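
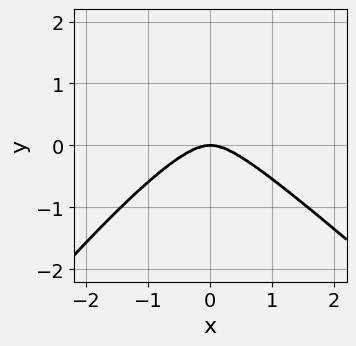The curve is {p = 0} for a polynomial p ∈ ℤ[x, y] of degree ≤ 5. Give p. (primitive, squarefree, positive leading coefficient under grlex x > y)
(a) The degree is 4 — a generic line meets the curve in up to 4 points.
(b) Observable constraints: one x-axis crossing is at x = 0; it meets the y-axis at y = 0 (among the integer gridlines).
(c) The integer polynomial consistent with all of this is the stated p.

3*x^4 - 3*x^2*y^2 + x*y^3 + 3*x^2*y + 2*y^3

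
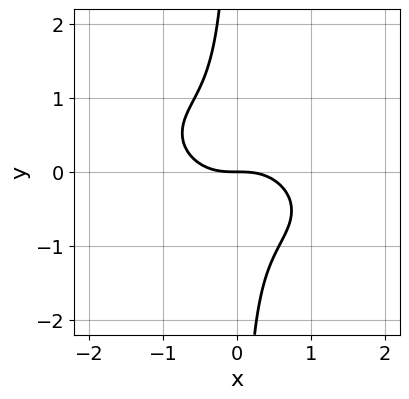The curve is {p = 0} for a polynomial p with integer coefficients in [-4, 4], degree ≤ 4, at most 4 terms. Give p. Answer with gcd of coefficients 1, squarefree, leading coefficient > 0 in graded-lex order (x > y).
The degree is 3 — the shape is more complex than any degree-2 curve.
Checking where it meets the axes: it meets the y-axis at y = 0 (among the integer gridlines); it crosses the x-axis at the gridline x = 0.
Matching integer coefficients to the picture gives p.

x^3 + x^2*y + 2*x*y^2 + y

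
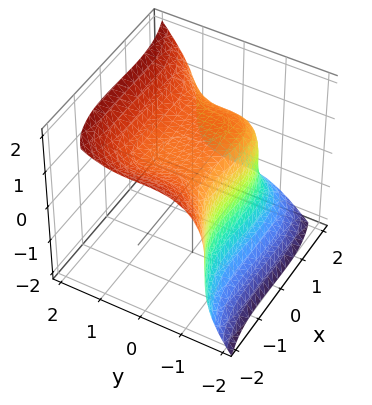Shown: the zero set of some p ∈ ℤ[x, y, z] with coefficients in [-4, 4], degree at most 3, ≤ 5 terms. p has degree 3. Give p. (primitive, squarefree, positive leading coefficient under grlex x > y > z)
x^3 - 3*y^3 + 2*z^3 - x - 3

1. deg p = 3.
2. Observable constraints: it crosses the y-axis at the gridline y = -1.
3. Fitting integer coefficients to these (and the overall shape) gives p.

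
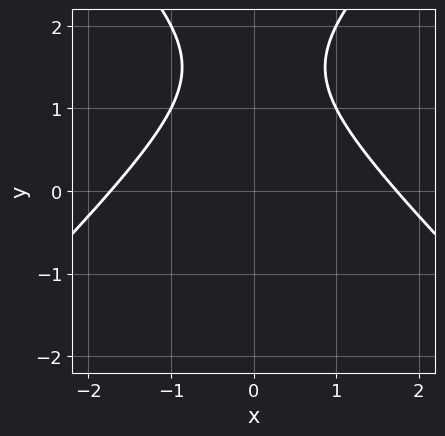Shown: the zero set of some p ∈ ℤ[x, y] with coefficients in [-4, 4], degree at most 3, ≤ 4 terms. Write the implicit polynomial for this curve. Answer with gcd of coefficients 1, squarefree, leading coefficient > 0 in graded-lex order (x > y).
x^2 - y^2 + 3*y - 3

First, deg p = 2. A generic line meets the curve in up to 2 points.
Then, symmetries: the x ↦ −x reflection is a symmetry, so x appears only in even powers.
Then, from the visible intercepts: it misses every integer gridline on the y-axis.
Finally, fitting integer coefficients to these (and the overall shape) gives p.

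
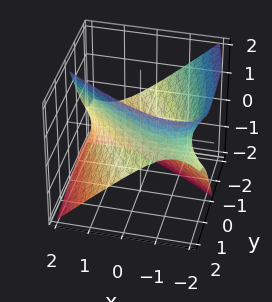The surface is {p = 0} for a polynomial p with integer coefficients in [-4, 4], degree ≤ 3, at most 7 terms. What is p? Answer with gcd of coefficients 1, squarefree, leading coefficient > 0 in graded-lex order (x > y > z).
Degree: no degree-1 surface has this shape, so deg p = 2.
Against the integer gridlines: no z-intercept at any integer in the box.
These observations pin down the coefficients.

2*x^2 + 3*x*y + y^2 + 3*y*z - 2*z^2 - 3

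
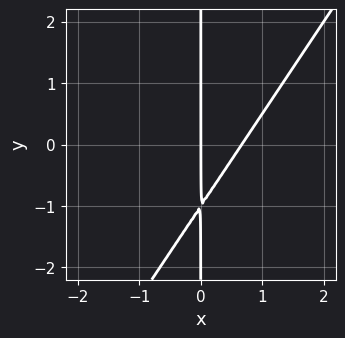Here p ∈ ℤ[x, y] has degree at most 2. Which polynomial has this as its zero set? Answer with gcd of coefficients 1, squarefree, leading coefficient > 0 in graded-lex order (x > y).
First, the degree is 2 — a generic line meets the curve in up to 2 points.
Then, from the visible intercepts: it meets the x-axis at x = 0 (among the integer gridlines); every point of the y-axis in the box is on the curve.
Finally, putting this together gives p.

3*x^2 - 2*x*y - 2*x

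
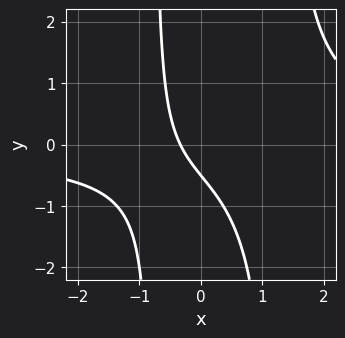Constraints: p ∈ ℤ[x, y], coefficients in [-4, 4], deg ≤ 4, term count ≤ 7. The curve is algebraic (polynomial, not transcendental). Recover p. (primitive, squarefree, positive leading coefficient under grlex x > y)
2*x^2*y - x*y - 3*x - 2*y - 1

Degree: a generic line meets the curve in up to 3 points, so deg p = 3.
The integer polynomial consistent with all of this is the stated p.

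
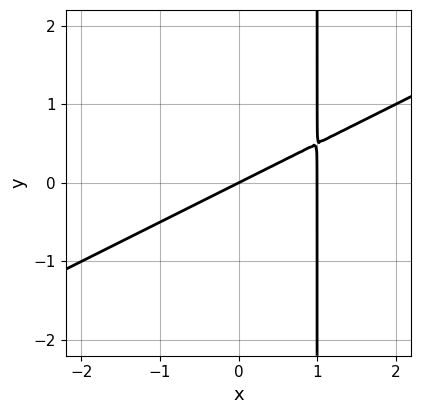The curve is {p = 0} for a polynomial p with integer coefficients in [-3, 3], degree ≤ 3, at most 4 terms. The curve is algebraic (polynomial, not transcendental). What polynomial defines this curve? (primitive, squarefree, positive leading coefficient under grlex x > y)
x^2 - 2*x*y - x + 2*y

deg p = 2. No degree-1 curve has this shape.
Checking where it meets the axes: it crosses the y-axis at the gridline y = 0; among the integer gridlines, it crosses the x-axis at x ∈ {0, 1}.
These observations pin down the coefficients.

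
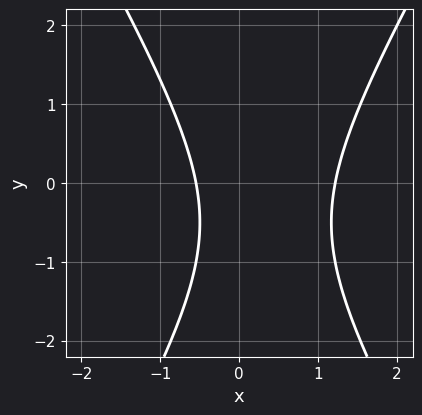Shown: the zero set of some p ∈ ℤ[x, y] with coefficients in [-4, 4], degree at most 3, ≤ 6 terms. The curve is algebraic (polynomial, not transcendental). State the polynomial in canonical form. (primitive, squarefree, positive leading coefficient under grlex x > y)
3*x^2 - y^2 - 2*x - y - 2

Degree: a generic line meets the curve in up to 2 points, so deg p = 2.
Checking where it meets the axes: it misses every integer gridline on the y-axis.
Putting this together gives p.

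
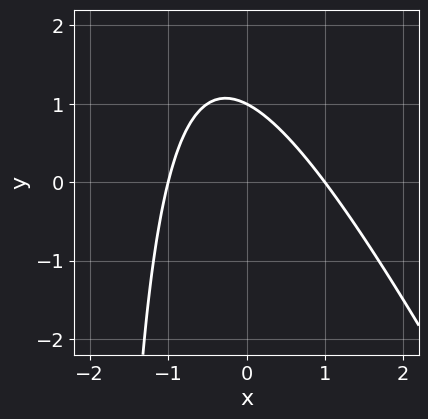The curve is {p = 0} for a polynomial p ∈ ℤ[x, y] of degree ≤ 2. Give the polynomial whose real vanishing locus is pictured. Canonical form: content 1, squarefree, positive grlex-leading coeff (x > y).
First, the degree is 2 — no degree-1 curve has this shape.
Next, from the axis intercepts and sections: it meets the y-axis at y = 1 (among the integer gridlines); among the integer gridlines, it crosses the x-axis at x ∈ {-1, 1}.
Finally, assembling these constraints gives the stated polynomial.

2*x^2 + x*y + 2*y - 2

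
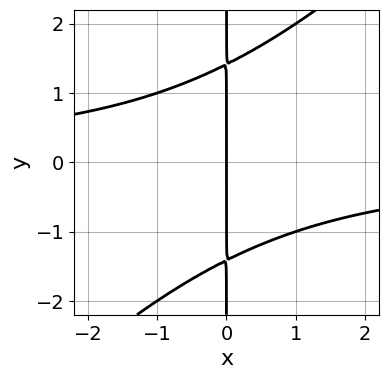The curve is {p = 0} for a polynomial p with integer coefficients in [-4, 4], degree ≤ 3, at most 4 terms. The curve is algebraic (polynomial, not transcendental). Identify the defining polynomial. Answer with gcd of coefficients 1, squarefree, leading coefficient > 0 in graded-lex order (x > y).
1. deg p = 3. The shape is more complex than any degree-2 curve.
2. From the visible intercepts: one x-axis crossing is at x = 0; the visible y-axis segment lies entirely on the curve.
3. Assembling these constraints gives the stated polynomial.

x^2*y - x*y^2 + 2*x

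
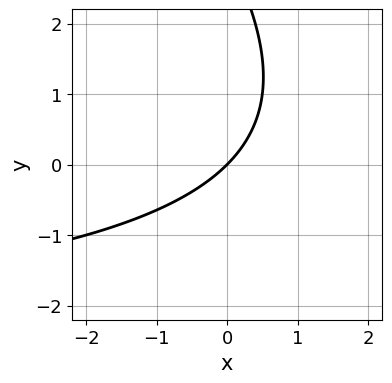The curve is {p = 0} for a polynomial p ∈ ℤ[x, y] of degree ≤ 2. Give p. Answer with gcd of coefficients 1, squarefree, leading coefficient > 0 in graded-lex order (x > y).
The degree is 2 — no degree-1 curve has this shape.
From the axis intercepts and sections: it meets the y-axis at y = 0 (among the integer gridlines); it meets the x-axis at x = 0 (among the integer gridlines).
The integer polynomial consistent with all of this is the stated p.

x*y + y^2 + 3*x - 3*y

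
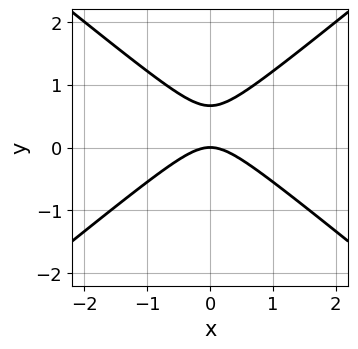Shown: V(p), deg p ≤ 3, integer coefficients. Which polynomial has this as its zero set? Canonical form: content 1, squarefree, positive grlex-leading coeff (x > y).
(a) deg p = 2.
(b) Symmetries: the x ↦ −x reflection is a symmetry, so x appears only in even powers.
(c) Checking where it meets the axes: it meets the y-axis at y = 0 (among the integer gridlines); one x-axis crossing is at x = 0.
(d) Matching integer coefficients to the picture gives p.

2*x^2 - 3*y^2 + 2*y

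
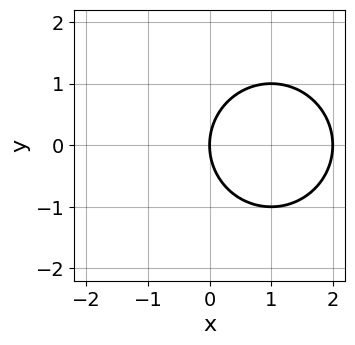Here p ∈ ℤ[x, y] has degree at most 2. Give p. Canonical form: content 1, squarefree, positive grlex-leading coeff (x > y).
x^2 + y^2 - 2*x

(a) Degree: a generic line meets the curve in up to 2 points, so deg p = 2.
(b) Symmetries: it's symmetric under y → −y, forcing even powers of y.
(c) Checking where it meets the axes: among the integer gridlines, it crosses the x-axis at x ∈ {0, 2}; one y-axis crossing is at y = 0.
(d) Solving for integer coefficients yields p as stated.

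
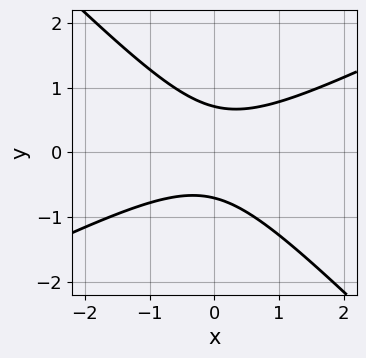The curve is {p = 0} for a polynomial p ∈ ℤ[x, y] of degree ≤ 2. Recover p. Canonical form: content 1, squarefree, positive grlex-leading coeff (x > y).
x^2 - x*y - 2*y^2 + 1

First, degree: the shape is more complex than any degree-1 curve, so deg p = 2.
Next, from the visible intercepts: the curve avoids every integer x-axis point in the box.
Finally, solving for integer coefficients yields p as stated.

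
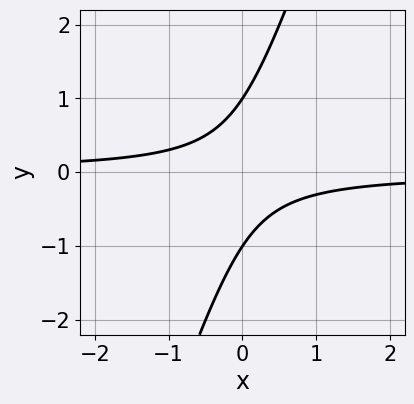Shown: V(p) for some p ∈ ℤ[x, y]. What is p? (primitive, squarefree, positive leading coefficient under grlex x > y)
First, the degree is 2 — no degree-1 curve has this shape.
Then, from the visible intercepts: among the integer gridlines, it crosses the y-axis at y ∈ {-1, 1}; no x-intercept at any integer in the box.
Finally, assembling these constraints gives the stated polynomial.

3*x*y - y^2 + 1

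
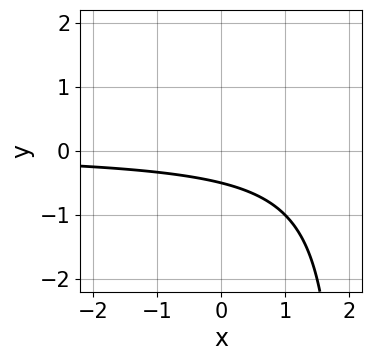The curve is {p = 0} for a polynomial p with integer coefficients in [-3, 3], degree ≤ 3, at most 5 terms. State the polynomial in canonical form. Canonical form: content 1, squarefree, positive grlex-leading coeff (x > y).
(a) The degree is 2 — no degree-1 curve has this shape.
(b) From the axis intercepts and sections: the curve avoids every integer x-axis point in the box.
(c) Solving for integer coefficients yields p as stated.

x*y - 2*y - 1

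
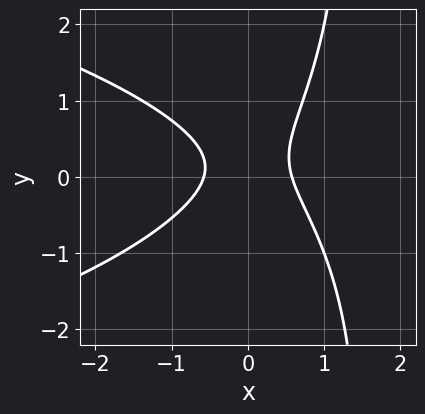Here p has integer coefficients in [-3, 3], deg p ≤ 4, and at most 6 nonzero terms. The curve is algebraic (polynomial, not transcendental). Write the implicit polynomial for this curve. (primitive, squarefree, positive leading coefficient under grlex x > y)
1. The degree is 3 — the shape is more complex than any degree-2 curve.
2. From the visible intercepts: it misses every integer gridline on the y-axis.
3. Fitting integer coefficients to these (and the overall shape) gives p.

2*x*y^2 + 3*x^2 - 3*y^2 + y - 1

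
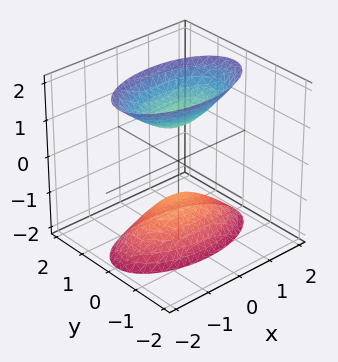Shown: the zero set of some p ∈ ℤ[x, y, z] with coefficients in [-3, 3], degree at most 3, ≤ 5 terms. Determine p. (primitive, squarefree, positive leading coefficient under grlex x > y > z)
x^2 + 3*y^2 - z^2 + 1

I count 2 distinct pieces. They look like related sheets of one shape, so recover p as a whole.
deg p = 2. Two separate bowl-shaped sheets opening away from each other; a quadric.
Symmetries: mirror symmetry y ↦ −y ⇒ only even powers of y; mirror symmetry z ↦ −z ⇒ only even powers of z; it's symmetric under x → −x, forcing even powers of x.
Checking where it meets the axes: the surface avoids every integer y-axis point in the box; among the integer gridlines, it crosses the z-axis at z ∈ {-1, 1}; it misses every integer gridline on the x-axis.
Matching integer coefficients to the picture gives p.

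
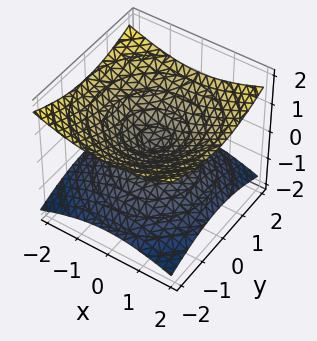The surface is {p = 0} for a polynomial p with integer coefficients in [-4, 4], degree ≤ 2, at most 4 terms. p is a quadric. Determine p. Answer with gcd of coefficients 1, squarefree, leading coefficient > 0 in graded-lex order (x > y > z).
x^2 + y^2 - 3*z^2

The degree is 2 — two nappes meeting at a single point; a quadric.
Symmetries: mirror symmetry z ↦ −z ⇒ only even powers of z; every cross-section ⟂ z is a circle, so x, y appear only via x² + y².
Checking where it meets the axes: it crosses the y-axis at the gridline y = 0; it crosses the z-axis at the gridline z = 0; a circular section at z = 1 has radius between 1 and 2.
Matching integer coefficients to the picture gives p.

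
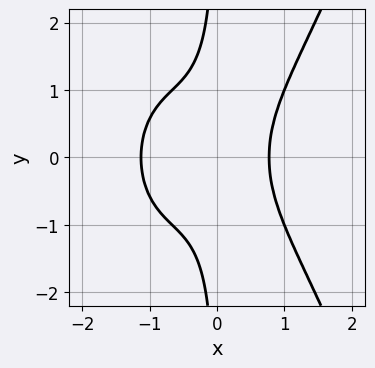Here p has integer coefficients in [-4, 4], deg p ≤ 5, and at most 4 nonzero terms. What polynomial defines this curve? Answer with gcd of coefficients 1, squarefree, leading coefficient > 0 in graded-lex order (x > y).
3*x^4 + 2*x^3 - 3*x*y^2 - 2

Degree: a generic line meets the curve in up to 4 points, so deg p = 4.
Symmetries: it's symmetric under y → −y, forcing even powers of y.
Against the integer gridlines: no y-intercept at any integer in the box.
Fitting integer coefficients to these (and the overall shape) gives p.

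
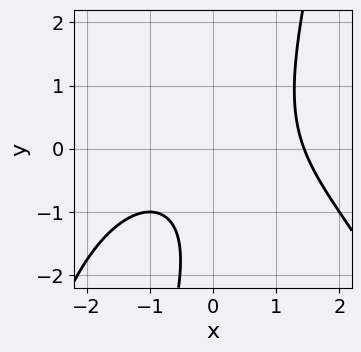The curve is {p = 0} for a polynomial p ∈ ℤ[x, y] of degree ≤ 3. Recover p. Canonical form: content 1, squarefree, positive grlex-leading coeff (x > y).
x^3 + 3*x*y - y^2 - 2*y - 3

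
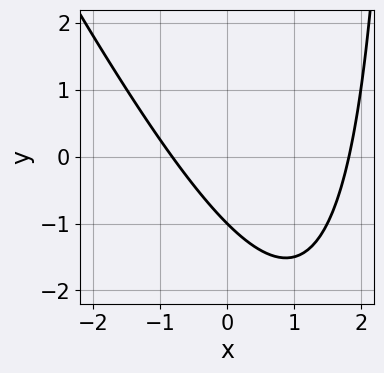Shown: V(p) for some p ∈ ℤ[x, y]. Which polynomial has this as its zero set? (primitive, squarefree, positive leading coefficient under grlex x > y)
1. The degree is 2 — a generic line meets the curve in up to 2 points.
2. Reading off the gridlines: one y-axis crossing is at y = -1.
3. These observations pin down the coefficients.

2*x^2 + x*y - 2*x - 3*y - 3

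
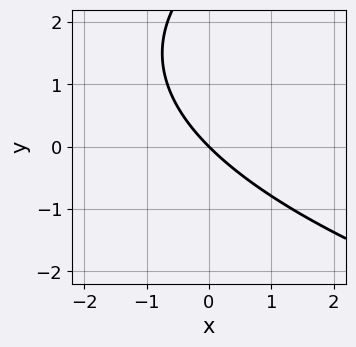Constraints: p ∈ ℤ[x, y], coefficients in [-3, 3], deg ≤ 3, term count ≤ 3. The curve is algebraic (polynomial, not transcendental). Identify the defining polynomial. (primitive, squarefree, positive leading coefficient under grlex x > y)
y^2 - 3*x - 3*y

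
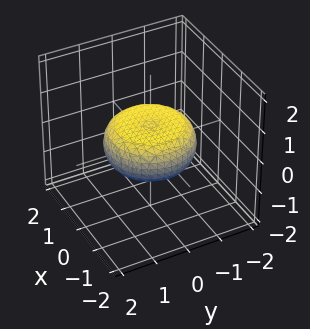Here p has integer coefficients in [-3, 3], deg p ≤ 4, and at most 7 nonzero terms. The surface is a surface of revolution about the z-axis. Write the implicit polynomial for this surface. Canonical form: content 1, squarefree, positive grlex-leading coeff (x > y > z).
x^4 + 2*x^2*y^2 + y^4 - x^2 - y^2 + 3*z^2 - 1

(a) deg p = 4.
(b) Symmetries: rotational symmetry about the z-axis ⇒ p depends on x, y only through x² + y².
(c) Reading off the gridlines: a circular section at z = 0 has radius between 1 and 2.
(d) Solving for integer coefficients yields p as stated.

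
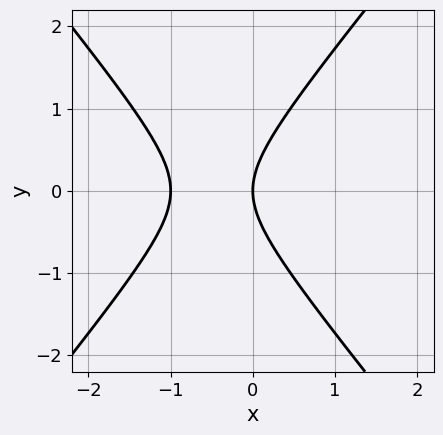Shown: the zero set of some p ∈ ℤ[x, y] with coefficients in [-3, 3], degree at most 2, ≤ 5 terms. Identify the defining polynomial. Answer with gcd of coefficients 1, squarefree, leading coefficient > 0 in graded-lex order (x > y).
3*x^2 - 2*y^2 + 3*x

Degree: no degree-1 curve has this shape, so deg p = 2.
Symmetries: it's symmetric under y → −y, forcing even powers of y.
From the axis intercepts and sections: among the integer gridlines, it crosses the x-axis at x ∈ {-1, 0}; it crosses the y-axis at the gridline y = 0.
The integer polynomial consistent with all of this is the stated p.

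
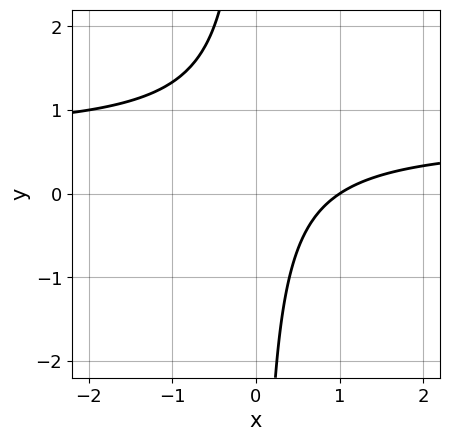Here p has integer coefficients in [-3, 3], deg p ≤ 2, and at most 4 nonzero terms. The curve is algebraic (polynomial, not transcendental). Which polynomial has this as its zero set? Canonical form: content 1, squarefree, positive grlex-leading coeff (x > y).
3*x*y - 2*x + 2

First, degree: a generic line meets the curve in up to 2 points, so deg p = 2.
Next, observable constraints: no y-intercept at any integer in the box; it meets the x-axis at x = 1 (among the integer gridlines).
Finally, matching integer coefficients to the picture gives p.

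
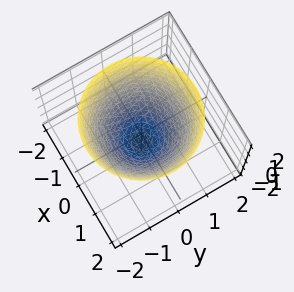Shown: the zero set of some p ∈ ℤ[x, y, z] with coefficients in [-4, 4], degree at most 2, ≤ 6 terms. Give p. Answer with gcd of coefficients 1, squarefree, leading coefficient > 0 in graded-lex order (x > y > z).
x^2 + y^2 - z - 1

(a) The degree is 2 — no degree-1 surface has this shape.
(b) Symmetries: the surface is invariant under rotation about z: p = q(x² + y², z).
(c) Against the integer gridlines: the x-axis gridline crossings are at x ∈ {-1, 1}; a circular section at z = 1 has radius between 1 and 2; it meets the z-axis at z = -1 (among the integer gridlines).
(d) The integer polynomial consistent with all of this is the stated p.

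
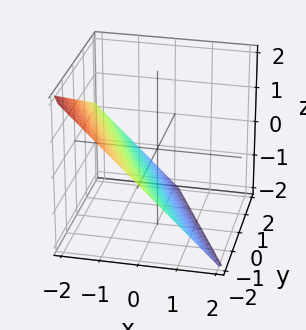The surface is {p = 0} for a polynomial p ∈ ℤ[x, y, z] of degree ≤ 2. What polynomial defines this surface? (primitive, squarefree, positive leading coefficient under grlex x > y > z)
1. The degree is 1 — the surface is flat (a plane).
2. Observable constraints: it meets the z-axis at z = -1 (among the integer gridlines); it crosses the x-axis at the gridline x = -1; one y-axis crossing is at y = -2.
3. Assembling these constraints gives the stated polynomial.

2*x + y + 2*z + 2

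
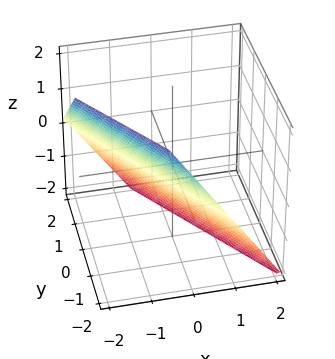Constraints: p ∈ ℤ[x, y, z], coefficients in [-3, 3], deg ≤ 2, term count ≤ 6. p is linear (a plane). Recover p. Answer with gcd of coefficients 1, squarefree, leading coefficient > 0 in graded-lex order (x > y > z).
3*x + 2*y + 2*z + 2

First, degree: the surface is flat (a plane), so deg p = 1.
Next, against the integer gridlines: it crosses the y-axis at the gridline y = -1; one z-axis crossing is at z = -1.
Finally, fitting integer coefficients to these (and the overall shape) gives p.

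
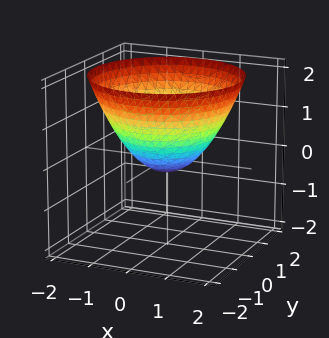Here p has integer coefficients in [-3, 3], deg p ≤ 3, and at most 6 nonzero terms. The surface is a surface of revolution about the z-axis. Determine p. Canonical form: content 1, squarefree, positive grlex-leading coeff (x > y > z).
First, degree: a generic line meets the surface in up to 2 points, so deg p = 2.
Next, by symmetry, every cross-section ⟂ z is a circle, so x, y appear only via x² + y².
Next, from the visible intercepts: a circular section at z = 1 has radius between 1 and 2.
Finally, together with the visible shape, these determine p as stated.

2*x^2 + 2*y^2 - 3*z - 1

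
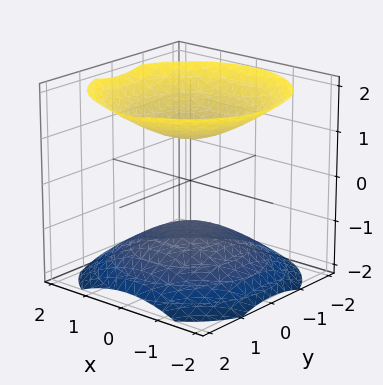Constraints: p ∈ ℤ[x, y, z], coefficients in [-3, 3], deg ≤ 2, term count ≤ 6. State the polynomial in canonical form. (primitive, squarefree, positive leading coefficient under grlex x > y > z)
2*x^2 + 2*y^2 - 3*z^2 + 3

The picture has 2 separate pieces. Treating them together as one polynomial.
deg p = 2. Two sheets facing apart; a quadric.
Symmetries: the z-axis is an axis of rotation, so x and y enter only as x² + y²; mirror symmetry z ↦ −z ⇒ only even powers of z.
From the visible intercepts: the z-axis gridline crossings are at z ∈ {-1, 1}; it misses every integer gridline on the x-axis.
Assembling these constraints gives the stated polynomial.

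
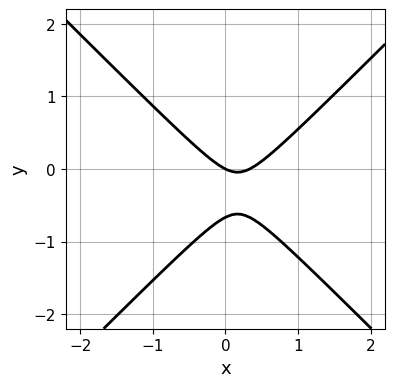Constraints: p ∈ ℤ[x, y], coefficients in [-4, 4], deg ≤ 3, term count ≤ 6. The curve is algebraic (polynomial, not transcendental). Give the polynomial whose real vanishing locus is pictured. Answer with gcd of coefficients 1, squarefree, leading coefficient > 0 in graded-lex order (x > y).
3*x^2 - 3*y^2 - x - 2*y

1. The degree is 2 — a generic line meets the curve in up to 2 points.
2. Reading off the gridlines: it crosses the x-axis at the gridline x = 0; one y-axis crossing is at y = 0.
3. Solving for integer coefficients yields p as stated.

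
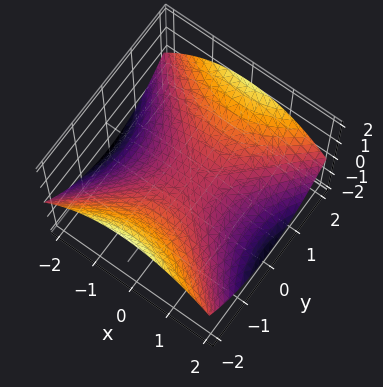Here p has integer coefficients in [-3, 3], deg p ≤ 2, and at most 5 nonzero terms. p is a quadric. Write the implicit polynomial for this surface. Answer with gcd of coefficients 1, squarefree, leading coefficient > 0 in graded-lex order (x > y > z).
x^2 - y^2 + 3*z

(a) deg p = 2. A saddle surface; a quadric.
(b) Symmetries: the x ↦ −x reflection is a symmetry, so x appears only in even powers; it's symmetric under y → −y, forcing even powers of y.
(c) From the axis intercepts and sections: it crosses the z-axis at the gridline z = 0; it crosses the y-axis at the gridline y = 0; it meets the x-axis at x = 0 (among the integer gridlines).
(d) These observations pin down the coefficients.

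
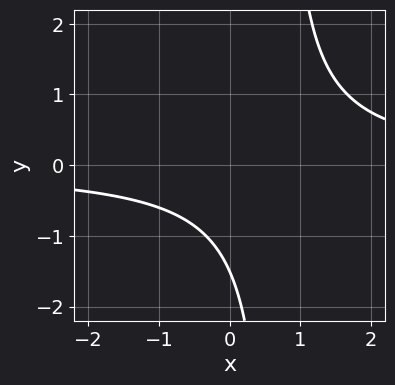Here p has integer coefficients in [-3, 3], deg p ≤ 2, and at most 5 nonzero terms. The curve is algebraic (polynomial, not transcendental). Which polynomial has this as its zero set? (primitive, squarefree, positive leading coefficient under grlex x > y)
1. deg p = 2. A generic line meets the curve in up to 2 points.
2. Reading off the gridlines: the curve avoids every integer x-axis point in the box.
3. Fitting integer coefficients to these (and the overall shape) gives p.

3*x*y - 2*y - 3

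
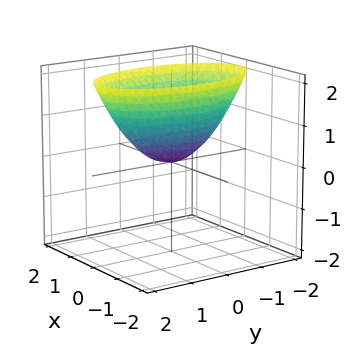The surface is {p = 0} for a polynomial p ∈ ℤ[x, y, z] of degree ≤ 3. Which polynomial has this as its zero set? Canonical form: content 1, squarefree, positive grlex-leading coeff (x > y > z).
3*x^2 + y^2 - 2*z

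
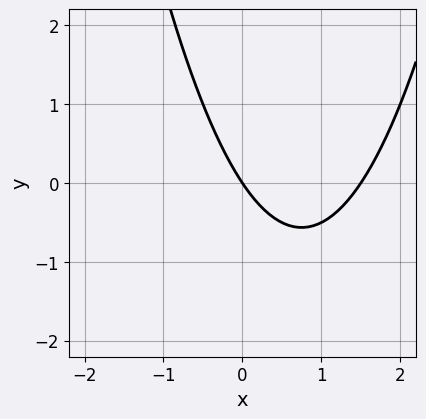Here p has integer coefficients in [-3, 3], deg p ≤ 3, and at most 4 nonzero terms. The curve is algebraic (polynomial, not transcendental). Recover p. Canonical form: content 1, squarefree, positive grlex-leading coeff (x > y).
2*x^2 - 3*x - 2*y

First, the degree is 2 — no degree-1 curve has this shape.
Then, checking where it meets the axes: one x-axis crossing is at x = 0; it meets the y-axis at y = 0 (among the integer gridlines).
Finally, the integer polynomial consistent with all of this is the stated p.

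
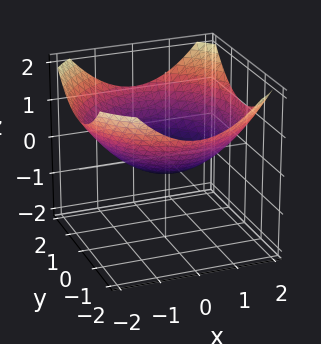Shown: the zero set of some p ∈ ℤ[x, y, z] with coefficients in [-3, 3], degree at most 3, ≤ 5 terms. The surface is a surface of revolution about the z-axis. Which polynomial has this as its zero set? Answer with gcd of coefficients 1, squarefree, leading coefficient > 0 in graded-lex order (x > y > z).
x^2 + y^2 - 3*z - 1

First, deg p = 2. No degree-1 surface has this shape.
Then, symmetry: the surface is invariant under rotation about z: p = q(x² + y², z).
Then, reading off the gridlines: a circular section at z = 0 has radius exactly 1; the y-axis gridline crossings are at y ∈ {-1, 1}; the x-axis gridline crossings are at x ∈ {-1, 1}.
Finally, together with the visible shape, these determine p as stated.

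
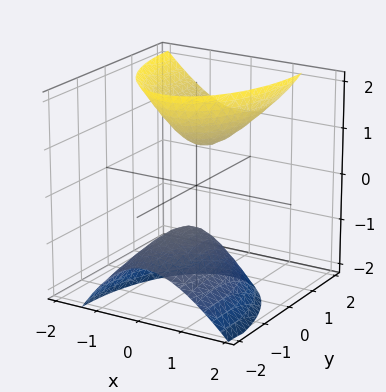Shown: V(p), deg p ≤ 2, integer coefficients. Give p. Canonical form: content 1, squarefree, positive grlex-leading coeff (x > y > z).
(a) I count 2 distinct pieces. Treating them together as one polynomial.
(b) The degree is 2 — no degree-1 surface has this shape.
(c) From the axis intercepts and sections: no x-intercept at any integer in the box; no y-intercept at any integer in the box.
(d) Fitting integer coefficients to these (and the overall shape) gives p. Check: (0, 0, 1) on the z-axis lies on the surface, and p(0, 0, 1) = 0. ✓

3*x^2 + x*z + y^2 - 2*y*z - z^2 + 1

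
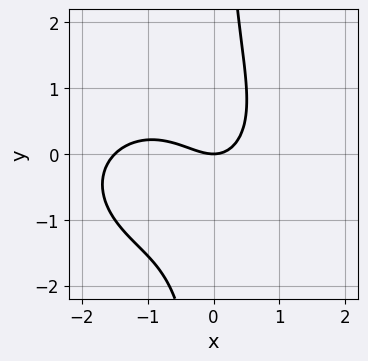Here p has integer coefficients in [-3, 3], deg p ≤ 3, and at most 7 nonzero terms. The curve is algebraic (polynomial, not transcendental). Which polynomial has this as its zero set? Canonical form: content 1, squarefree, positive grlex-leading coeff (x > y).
2*x^3 + 3*x*y^2 + 3*x^2 + x*y - 3*y

(a) Degree: the shape is more complex than any degree-2 curve, so deg p = 3.
(b) Checking where it meets the axes: it crosses the x-axis at the gridline x = 0; one y-axis crossing is at y = 0.
(c) Assembling these constraints gives the stated polynomial.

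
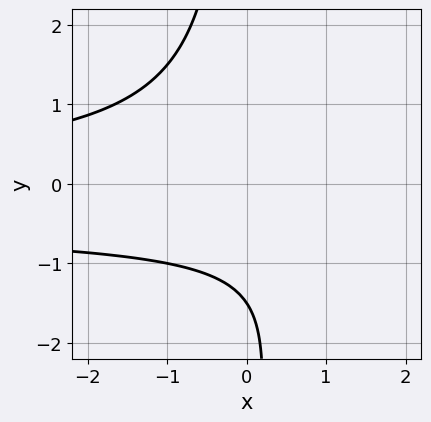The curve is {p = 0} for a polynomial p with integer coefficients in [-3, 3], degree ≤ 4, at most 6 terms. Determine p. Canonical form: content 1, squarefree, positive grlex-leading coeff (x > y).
deg p = 3. The shape is more complex than any degree-2 curve.
From the axis intercepts and sections: the curve avoids every integer x-axis point in the box.
Together with the visible shape, these determine p as stated.

2*x*y^2 + x*y + 2*y + 3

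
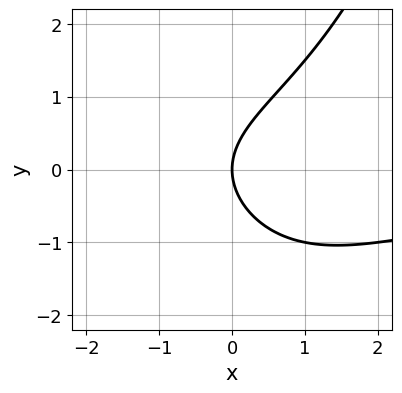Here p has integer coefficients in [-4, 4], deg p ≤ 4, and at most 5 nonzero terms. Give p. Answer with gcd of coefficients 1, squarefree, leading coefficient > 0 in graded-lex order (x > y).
x^2*y - 2*y^2 + 3*x

1. deg p = 3.
2. Reading off the gridlines: it crosses the x-axis at the gridline x = 0; it meets the y-axis at y = 0 (among the integer gridlines).
3. Putting this together gives p.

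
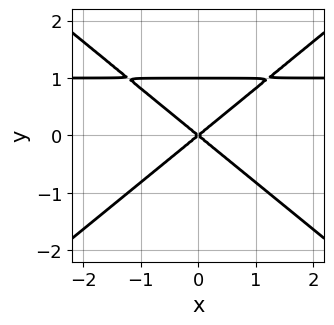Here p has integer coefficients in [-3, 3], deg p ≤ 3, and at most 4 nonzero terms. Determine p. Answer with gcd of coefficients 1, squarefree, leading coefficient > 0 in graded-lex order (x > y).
2*x^2*y - 3*y^3 - 2*x^2 + 3*y^2

deg p = 3. No degree-2 curve has this shape.
Symmetries: it's symmetric under x → −x, forcing even powers of x.
Against the integer gridlines: among the integer gridlines, it crosses the y-axis at y ∈ {0, 1}; it meets the x-axis at x = 0 (among the integer gridlines).
Fitting integer coefficients to these (and the overall shape) gives p.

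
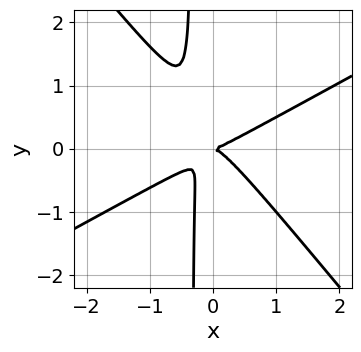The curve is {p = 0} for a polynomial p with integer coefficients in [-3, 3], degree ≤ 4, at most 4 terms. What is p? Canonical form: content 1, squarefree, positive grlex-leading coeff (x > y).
1. deg p = 3. A generic line meets the curve in up to 3 points.
2. From the visible intercepts: one x-axis crossing is at x = 0; it crosses the y-axis at the gridline y = 0.
3. The integer polynomial consistent with all of this is the stated p.

2*x^3 - 2*x^2*y - 3*x*y^2 - y^2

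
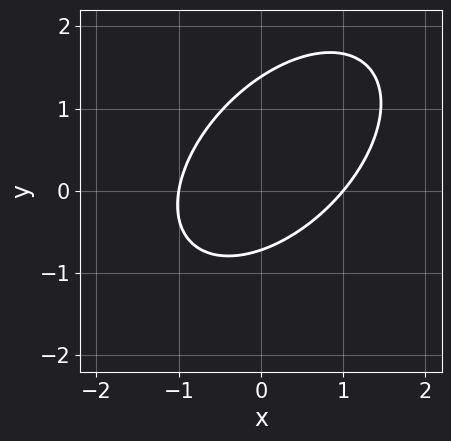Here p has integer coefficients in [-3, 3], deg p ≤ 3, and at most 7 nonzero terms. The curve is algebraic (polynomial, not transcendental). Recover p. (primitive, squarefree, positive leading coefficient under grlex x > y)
3*x^2 - 3*x*y + 3*y^2 - 2*y - 3

First, deg p = 2. A generic line meets the curve in up to 2 points.
Then, against the integer gridlines: among the integer gridlines, it crosses the x-axis at x ∈ {-1, 1}.
Finally, assembling these constraints gives the stated polynomial.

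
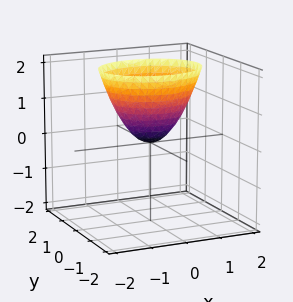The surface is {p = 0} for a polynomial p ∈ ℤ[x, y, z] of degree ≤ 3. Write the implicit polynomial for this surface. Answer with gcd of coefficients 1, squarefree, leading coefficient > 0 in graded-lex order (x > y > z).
2*x^2 + 3*y^2 - 2*z

First, degree: a paraboloid; a quadric, so deg p = 2.
Next, symmetries: the y ↦ −y reflection is a symmetry, so y appears only in even powers; the x ↦ −x reflection is a symmetry, so x appears only in even powers.
Next, checking where it meets the axes: it meets the y-axis at y = 0 (among the integer gridlines); it meets the z-axis at z = 0 (among the integer gridlines); it crosses the x-axis at the gridline x = 0.
Finally, fitting integer coefficients to these (and the overall shape) gives p.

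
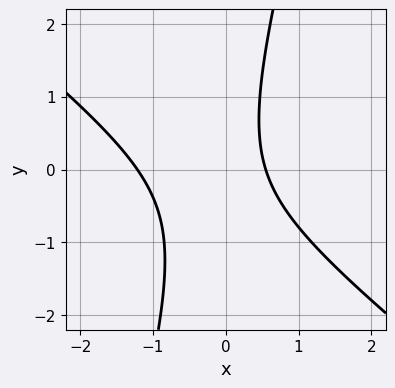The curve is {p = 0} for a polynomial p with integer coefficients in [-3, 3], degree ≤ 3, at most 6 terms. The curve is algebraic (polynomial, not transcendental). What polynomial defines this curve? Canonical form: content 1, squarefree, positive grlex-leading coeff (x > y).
3*x^2 + 3*x*y - y^2 + 2*x - 2

The degree is 2 — no degree-1 curve has this shape.
From the axis intercepts and sections: no y-intercept at any integer in the box.
The integer polynomial consistent with all of this is the stated p.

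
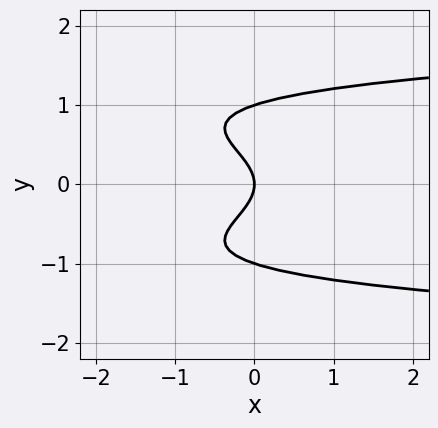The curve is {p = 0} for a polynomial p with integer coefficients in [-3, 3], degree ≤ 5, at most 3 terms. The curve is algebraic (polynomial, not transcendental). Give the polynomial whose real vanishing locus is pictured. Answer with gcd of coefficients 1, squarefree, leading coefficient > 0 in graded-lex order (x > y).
1. Degree: the shape is more complex than any degree-3 curve, so deg p = 4.
2. Symmetries: the y ↦ −y reflection is a symmetry, so y appears only in even powers.
3. Against the integer gridlines: among the integer gridlines, it crosses the y-axis at y ∈ {-1, 0, 1}; it crosses the x-axis at the gridline x = 0.
4. Together with the visible shape, these determine p as stated.

3*y^4 - 3*y^2 - 2*x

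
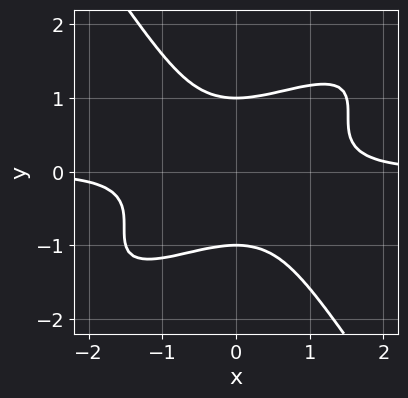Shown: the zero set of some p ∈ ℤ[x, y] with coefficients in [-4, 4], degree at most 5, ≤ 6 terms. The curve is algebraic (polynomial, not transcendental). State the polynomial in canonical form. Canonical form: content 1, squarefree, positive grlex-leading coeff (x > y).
2*x^3*y - 3*x^2*y^2 + 2*y^4 - 2

(a) The degree is 4 — a generic line meets the curve in up to 4 points.
(b) Reading off the gridlines: the curve avoids every integer x-axis point in the box; among the integer gridlines, it crosses the y-axis at y ∈ {-1, 1}.
(c) Matching integer coefficients to the picture gives p.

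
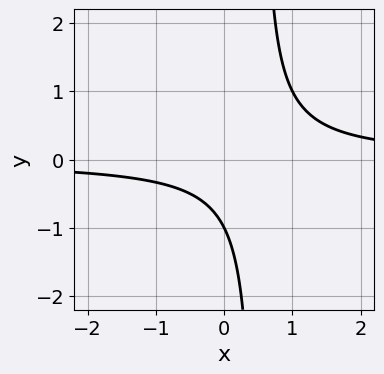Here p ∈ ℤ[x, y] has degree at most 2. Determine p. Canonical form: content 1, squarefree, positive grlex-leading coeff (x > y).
2*x*y - y - 1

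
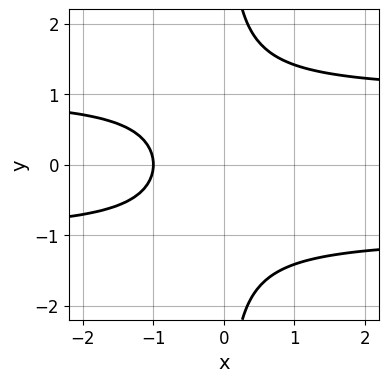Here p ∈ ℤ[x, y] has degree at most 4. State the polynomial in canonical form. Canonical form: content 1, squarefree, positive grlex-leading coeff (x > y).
deg p = 3. No degree-2 curve has this shape.
Symmetries: it's symmetric under y → −y, forcing even powers of y.
From the axis intercepts and sections: it misses every integer gridline on the y-axis; it crosses the x-axis at the gridline x = -1.
Together with the visible shape, these determine p as stated.

x*y^2 - x - 1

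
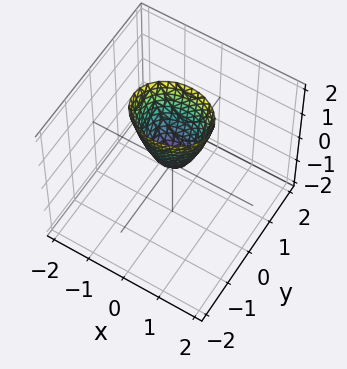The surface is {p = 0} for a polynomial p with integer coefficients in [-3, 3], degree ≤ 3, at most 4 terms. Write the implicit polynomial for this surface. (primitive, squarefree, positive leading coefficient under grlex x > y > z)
(a) The degree is 2 — a paraboloid; a quadric.
(b) Symmetries: it's symmetric under y → −y, forcing even powers of y; the x ↦ −x reflection is a symmetry, so x appears only in even powers.
(c) Observable constraints: it crosses the z-axis at the gridline z = 0; it crosses the y-axis at the gridline y = 0; it meets the x-axis at x = 0 (among the integer gridlines).
(d) These observations pin down the coefficients.

2*x^2 + 3*y^2 - z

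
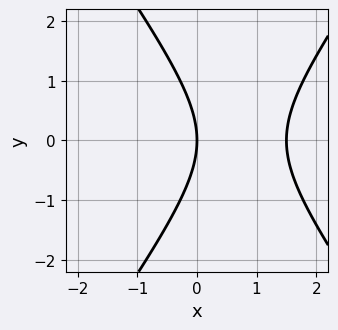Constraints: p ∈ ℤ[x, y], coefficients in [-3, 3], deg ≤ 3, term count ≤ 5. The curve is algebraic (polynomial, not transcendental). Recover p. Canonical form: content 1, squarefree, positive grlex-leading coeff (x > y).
2*x^2 - y^2 - 3*x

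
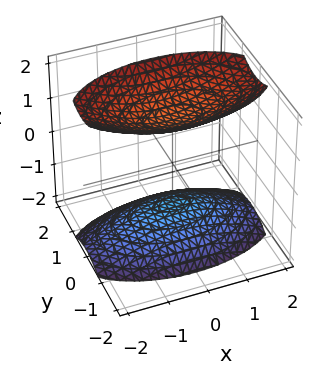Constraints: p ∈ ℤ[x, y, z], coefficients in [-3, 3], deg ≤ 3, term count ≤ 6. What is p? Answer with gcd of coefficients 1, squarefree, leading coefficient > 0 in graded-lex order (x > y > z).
x^2 + 3*y^2 - 2*z^2 + 3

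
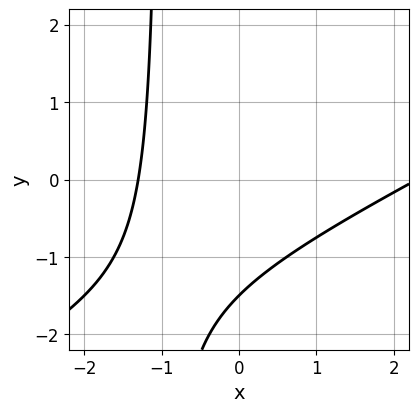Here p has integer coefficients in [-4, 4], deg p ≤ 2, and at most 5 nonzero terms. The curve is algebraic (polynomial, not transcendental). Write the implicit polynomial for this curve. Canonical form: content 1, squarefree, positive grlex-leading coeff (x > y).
deg p = 2. No degree-1 curve has this shape.
Solving for integer coefficients yields p as stated.

x^2 - 2*x*y - x - 2*y - 3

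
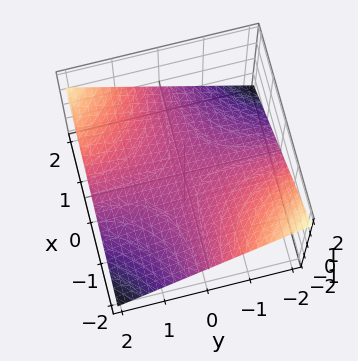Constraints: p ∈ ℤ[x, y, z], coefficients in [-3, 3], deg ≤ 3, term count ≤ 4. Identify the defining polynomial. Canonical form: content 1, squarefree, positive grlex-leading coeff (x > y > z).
Degree: a hyperbolic paraboloid; a quadric, so deg p = 2.
Checking where it meets the axes: the visible x-axis segment lies entirely on the surface; it meets the z-axis at z = 0 (among the integer gridlines); the visible y-axis segment lies entirely on the surface.
Together with the visible shape, these determine p as stated.

x*y - 3*z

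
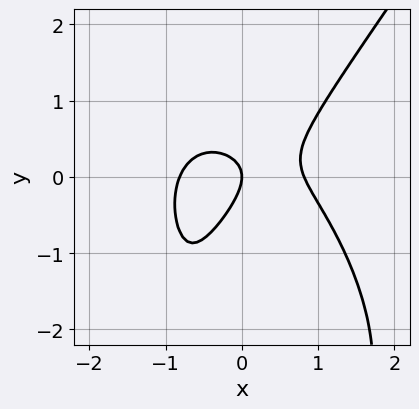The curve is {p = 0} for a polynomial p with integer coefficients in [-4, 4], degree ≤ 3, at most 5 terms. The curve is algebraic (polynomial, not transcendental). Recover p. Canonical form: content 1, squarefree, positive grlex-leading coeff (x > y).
First, degree: no degree-2 curve has this shape, so deg p = 3.
Next, checking where it meets the axes: it meets the x-axis at x = 0 (among the integer gridlines); it meets the y-axis at y = 0 (among the integer gridlines).
Finally, these observations pin down the coefficients.

3*x^3 - y^3 + 2*x*y - 3*y^2 - 2*x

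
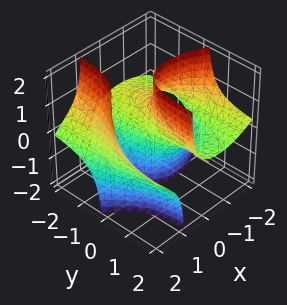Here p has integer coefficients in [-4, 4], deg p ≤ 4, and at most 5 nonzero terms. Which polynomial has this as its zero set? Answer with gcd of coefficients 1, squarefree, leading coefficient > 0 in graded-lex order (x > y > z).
I count 2 distinct pieces.
deg p = 3.
From the axis intercepts and sections: the visible y-axis segment lies entirely on the surface; it meets the x-axis at x = 0 (among the integer gridlines); every point of the z-axis in the box is on the surface.
The integer polynomial consistent with all of this is the stated p.

x^3 - 3*x*y*z + 2*y*z - 3*x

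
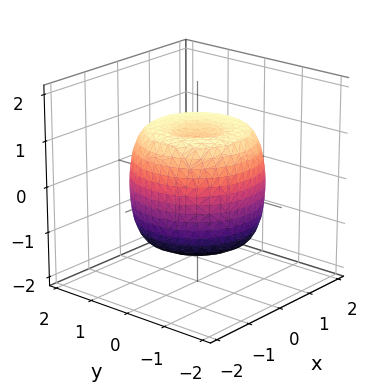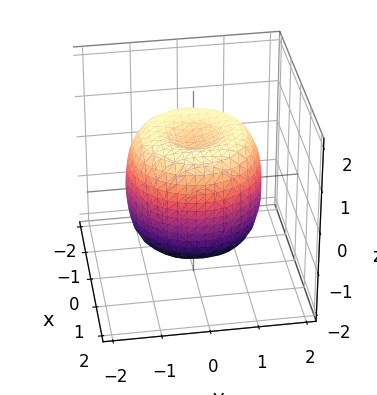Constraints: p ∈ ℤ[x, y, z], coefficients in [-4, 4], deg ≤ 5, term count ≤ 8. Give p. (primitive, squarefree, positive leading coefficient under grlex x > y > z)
2*x^4 + 4*x^2*y^2 + 2*y^4 - 3*x^2 - 3*y^2 + 2*z^2 - 2

The degree is 4 — the shape is more complex than any degree-3 surface.
Symmetry: the z-axis is an axis of rotation, so x and y enter only as x² + y².
Checking where it meets the axes: the z-axis gridline crossings are at z ∈ {-1, 1}; a circular section at z = 1 has radius between 1 and 2.
Fitting integer coefficients to these (and the overall shape) gives p.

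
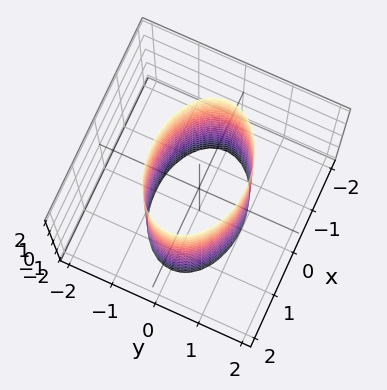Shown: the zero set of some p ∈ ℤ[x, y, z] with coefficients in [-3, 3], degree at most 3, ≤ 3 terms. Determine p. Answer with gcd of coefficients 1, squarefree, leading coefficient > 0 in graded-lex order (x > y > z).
First, degree: constant cross-section along one axis; a quadric, so deg p = 2.
Next, symmetries: the z ↦ −z reflection is a symmetry, so z appears only in even powers; the x ↦ −x reflection is a symmetry, so x appears only in even powers; mirror symmetry y ↦ −y ⇒ only even powers of y.
Then, against the integer gridlines: among the integer gridlines, it crosses the y-axis at y ∈ {-1, 1}; it misses every integer gridline on the z-axis.
Finally, solving for integer coefficients yields p as stated.

x^2 + 2*y^2 - 2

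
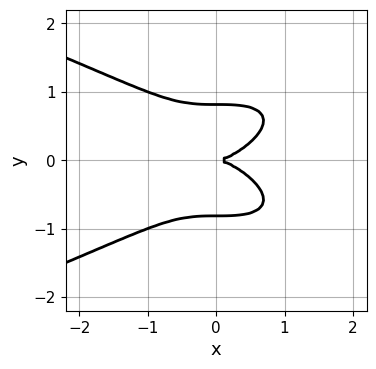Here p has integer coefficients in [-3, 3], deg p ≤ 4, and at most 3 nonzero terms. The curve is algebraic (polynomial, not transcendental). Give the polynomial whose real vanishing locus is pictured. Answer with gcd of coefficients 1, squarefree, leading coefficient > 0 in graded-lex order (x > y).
3*y^4 + x^3 - 2*y^2

First, degree: no degree-3 curve has this shape, so deg p = 4.
Next, symmetries: mirror symmetry y ↦ −y ⇒ only even powers of y.
Then, checking where it meets the axes: it meets the x-axis at x = 0 (among the integer gridlines); it crosses the y-axis at the gridline y = 0.
Finally, fitting integer coefficients to these (and the overall shape) gives p.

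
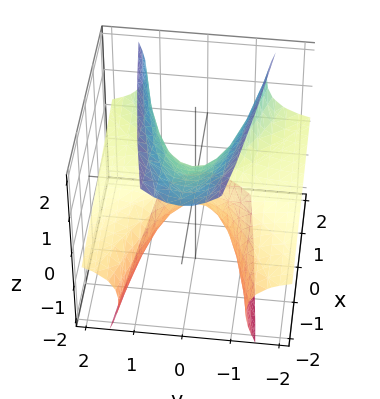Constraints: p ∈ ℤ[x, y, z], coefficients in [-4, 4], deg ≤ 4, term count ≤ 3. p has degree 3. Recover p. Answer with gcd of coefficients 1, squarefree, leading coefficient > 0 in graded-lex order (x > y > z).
1. The degree is 3 — no degree-2 surface has this shape.
2. From the visible intercepts: it meets the x-axis at x = 0 (among the integer gridlines); the visible y-axis segment lies entirely on the surface.
3. Assembling these constraints gives the stated polynomial.

3*y^2*z - z^3 - 2*x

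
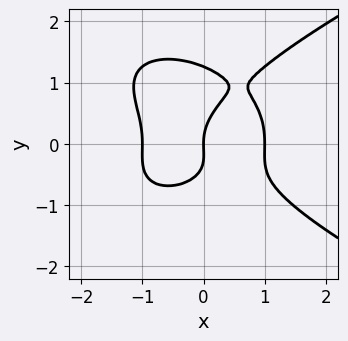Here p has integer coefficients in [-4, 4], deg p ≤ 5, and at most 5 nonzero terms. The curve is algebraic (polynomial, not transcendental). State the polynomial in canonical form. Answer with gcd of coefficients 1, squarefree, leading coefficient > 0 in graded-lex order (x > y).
3*y^4 - 3*x^3 - 3*y^3 - y^2 + 3*x

Degree: the shape is more complex than any degree-3 curve, so deg p = 4.
Reading off the gridlines: the x-axis gridline crossings are at x ∈ {-1, 0, 1}; it crosses the y-axis at the gridline y = 0.
These observations pin down the coefficients.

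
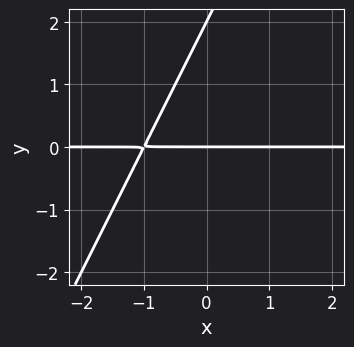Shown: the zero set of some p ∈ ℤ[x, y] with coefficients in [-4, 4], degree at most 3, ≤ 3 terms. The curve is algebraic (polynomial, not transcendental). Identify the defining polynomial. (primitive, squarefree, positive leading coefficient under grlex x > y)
Degree: a generic line meets the curve in up to 2 points, so deg p = 2.
Reading off the gridlines: the y-axis gridline crossings are at y ∈ {0, 2}; the visible x-axis segment lies entirely on the curve.
Putting this together gives p.

2*x*y - y^2 + 2*y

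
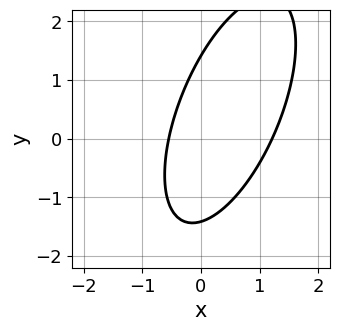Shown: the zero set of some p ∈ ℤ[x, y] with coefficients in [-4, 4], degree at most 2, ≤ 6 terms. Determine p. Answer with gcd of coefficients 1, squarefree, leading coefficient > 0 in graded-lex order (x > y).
3*x^2 - 2*x*y + y^2 - 2*x - 2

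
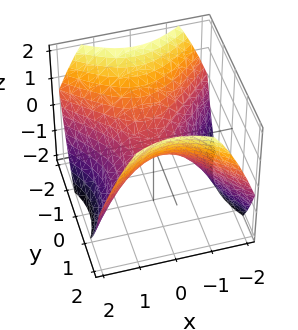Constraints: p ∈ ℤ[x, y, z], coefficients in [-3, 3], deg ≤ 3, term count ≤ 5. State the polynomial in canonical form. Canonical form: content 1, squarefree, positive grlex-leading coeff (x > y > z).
2*x^2 - 2*y^2 + 3*z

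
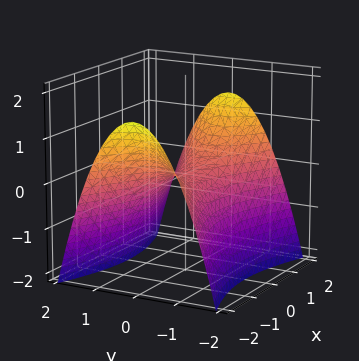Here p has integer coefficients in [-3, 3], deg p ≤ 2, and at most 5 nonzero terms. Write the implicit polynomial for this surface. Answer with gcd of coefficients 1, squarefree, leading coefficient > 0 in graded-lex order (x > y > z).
x^2 - 3*y^2 - 3*z

1. The degree is 2 — a hyperbolic paraboloid; a quadric.
2. Symmetries: it's symmetric under x → −x, forcing even powers of x; it's symmetric under y → −y, forcing even powers of y.
3. Against the integer gridlines: it meets the z-axis at z = 0 (among the integer gridlines); it meets the x-axis at x = 0 (among the integer gridlines); one y-axis crossing is at y = 0.
4. These observations pin down the coefficients.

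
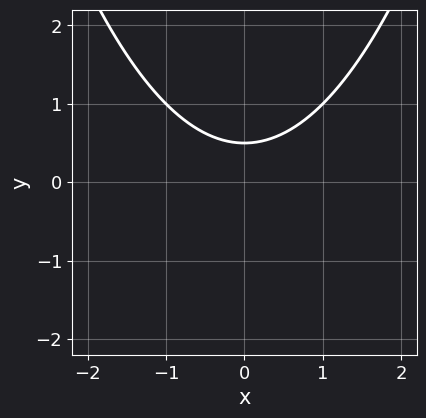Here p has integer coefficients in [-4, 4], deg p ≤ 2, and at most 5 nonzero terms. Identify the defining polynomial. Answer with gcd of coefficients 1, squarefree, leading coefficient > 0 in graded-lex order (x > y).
(a) The degree is 2 — a generic line meets the curve in up to 2 points.
(b) Symmetries: the x ↦ −x reflection is a symmetry, so x appears only in even powers.
(c) Observable constraints: no x-intercept at any integer in the box.
(d) Fitting integer coefficients to these (and the overall shape) gives p.

x^2 - 2*y + 1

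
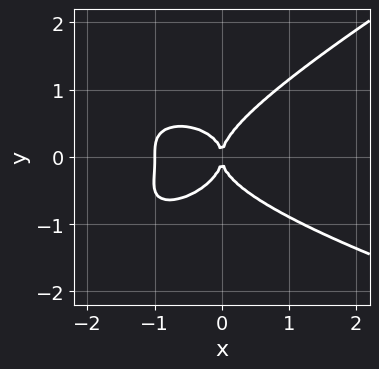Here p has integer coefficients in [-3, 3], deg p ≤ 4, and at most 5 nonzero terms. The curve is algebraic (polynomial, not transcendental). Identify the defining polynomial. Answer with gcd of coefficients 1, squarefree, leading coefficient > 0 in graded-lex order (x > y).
First, deg p = 4. The shape is more complex than any degree-3 curve.
Then, observable constraints: the x-axis gridline crossings are at x ∈ {-1, 0}; it crosses the y-axis at the gridline y = 0.
Finally, assembling these constraints gives the stated polynomial.

x*y^3 - 2*y^4 + x^3 + x^2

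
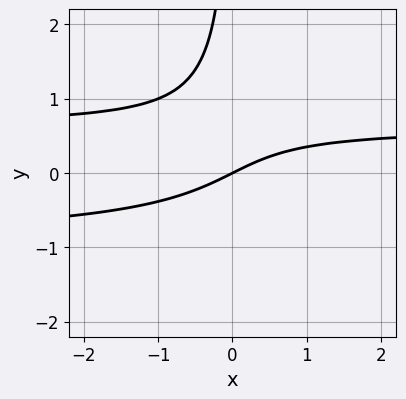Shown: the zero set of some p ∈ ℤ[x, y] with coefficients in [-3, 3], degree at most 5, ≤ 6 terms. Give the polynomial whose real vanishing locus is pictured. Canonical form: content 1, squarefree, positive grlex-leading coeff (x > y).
x*y^3 + 2*x*y^2 - x + 2*y

(a) deg p = 4. A generic line meets the curve in up to 4 points.
(b) Checking where it meets the axes: it crosses the x-axis at the gridline x = 0; it crosses the y-axis at the gridline y = 0.
(c) Solving for integer coefficients yields p as stated.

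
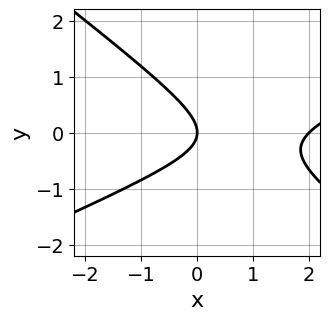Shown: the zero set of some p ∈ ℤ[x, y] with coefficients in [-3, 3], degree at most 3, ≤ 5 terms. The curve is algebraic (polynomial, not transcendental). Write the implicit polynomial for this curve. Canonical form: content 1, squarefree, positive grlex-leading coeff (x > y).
x^2 - x*y - 3*y^2 - 2*x

1. Degree: no degree-1 curve has this shape, so deg p = 2.
2. Reading off the gridlines: among the integer gridlines, it crosses the x-axis at x ∈ {0, 2}; it crosses the y-axis at the gridline y = 0.
3. These observations pin down the coefficients.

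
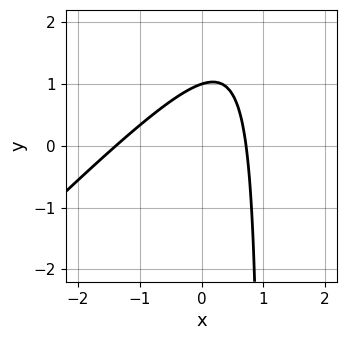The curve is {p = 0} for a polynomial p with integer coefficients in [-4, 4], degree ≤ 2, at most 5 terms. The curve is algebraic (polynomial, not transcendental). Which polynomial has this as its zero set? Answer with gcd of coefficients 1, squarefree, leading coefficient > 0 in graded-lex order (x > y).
3*x^2 - 3*x*y + 2*x + 3*y - 3

(a) The degree is 2 — a generic line meets the curve in up to 2 points.
(b) Observable constraints: it crosses the y-axis at the gridline y = 1.
(c) Together with the visible shape, these determine p as stated.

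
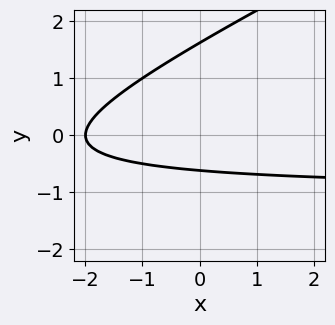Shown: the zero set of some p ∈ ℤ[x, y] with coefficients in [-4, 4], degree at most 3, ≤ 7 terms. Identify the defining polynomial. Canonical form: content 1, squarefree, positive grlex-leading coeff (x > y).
Degree: no degree-1 curve has this shape, so deg p = 2.
Checking where it meets the axes: it meets the x-axis at x = -2 (among the integer gridlines).
These observations pin down the coefficients.

x*y - 2*y^2 + x + 2*y + 2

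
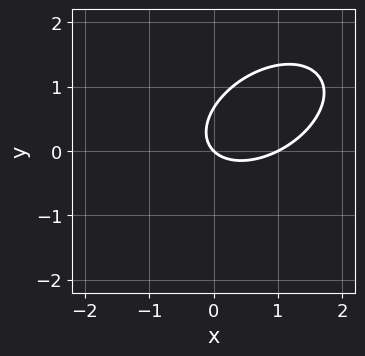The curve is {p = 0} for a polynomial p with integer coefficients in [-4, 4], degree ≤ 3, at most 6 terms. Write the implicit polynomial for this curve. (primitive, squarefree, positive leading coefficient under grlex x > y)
(a) Degree: the shape is more complex than any degree-1 curve, so deg p = 2.
(b) Checking where it meets the axes: it crosses the y-axis at the gridline y = 0; among the integer gridlines, it crosses the x-axis at x ∈ {0, 1}.
(c) Putting this together gives p.

2*x^2 - 2*x*y + 3*y^2 - 2*x - 2*y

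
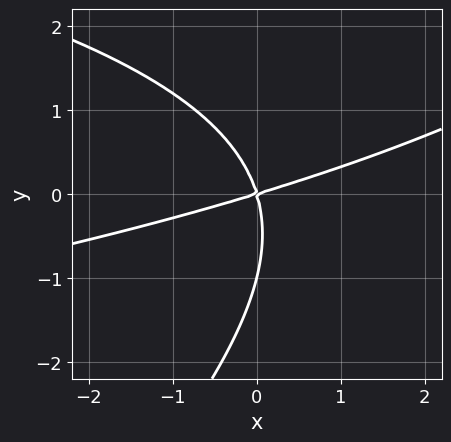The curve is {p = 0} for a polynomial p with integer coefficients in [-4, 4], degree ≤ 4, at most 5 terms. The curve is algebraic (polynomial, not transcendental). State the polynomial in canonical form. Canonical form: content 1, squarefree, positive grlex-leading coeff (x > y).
x*y^2 - y^3 + x^2 - 3*x*y - y^2

deg p = 3.
Against the integer gridlines: among the integer gridlines, it crosses the y-axis at y ∈ {-1, 0}; it crosses the x-axis at the gridline x = 0.
The integer polynomial consistent with all of this is the stated p.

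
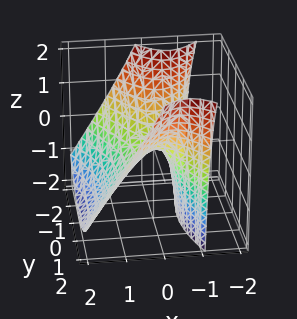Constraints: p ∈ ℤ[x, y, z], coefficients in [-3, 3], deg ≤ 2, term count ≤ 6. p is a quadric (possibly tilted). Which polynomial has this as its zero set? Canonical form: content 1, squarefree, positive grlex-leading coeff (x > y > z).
First, deg p = 2.
Next, against the integer gridlines: it crosses the x-axis at the gridline x = 0; one y-axis crossing is at y = 0; it crosses the z-axis at the gridline z = 0.
Finally, matching integer coefficients to the picture gives p.

3*x^2 + 2*x*z - y^2 + 2*z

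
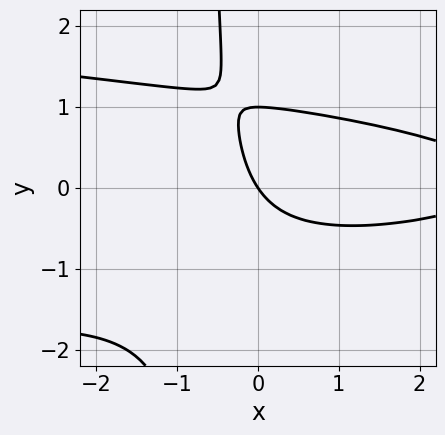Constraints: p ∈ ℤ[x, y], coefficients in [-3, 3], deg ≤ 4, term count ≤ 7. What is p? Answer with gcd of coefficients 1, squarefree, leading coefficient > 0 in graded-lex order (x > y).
3*x*y^2 + x^2 + 2*y^2 - 3*x - 2*y

First, degree: a generic line meets the curve in up to 3 points, so deg p = 3.
Next, observable constraints: it crosses the x-axis at the gridline x = 0; the y-axis gridline crossings are at y ∈ {0, 1}.
Finally, together with the visible shape, these determine p as stated.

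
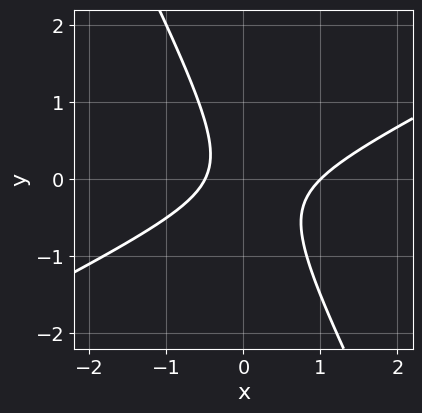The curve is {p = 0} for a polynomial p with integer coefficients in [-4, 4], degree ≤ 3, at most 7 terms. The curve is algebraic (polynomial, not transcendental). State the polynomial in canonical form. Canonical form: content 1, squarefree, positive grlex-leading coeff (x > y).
(a) Degree: the shape is more complex than any degree-1 curve, so deg p = 2.
(b) Against the integer gridlines: it crosses the x-axis at the gridline x = 1; the curve avoids every integer y-axis point in the box.
(c) The integer polynomial consistent with all of this is the stated p.

2*x^2 - 3*x*y - 2*y^2 - x - 1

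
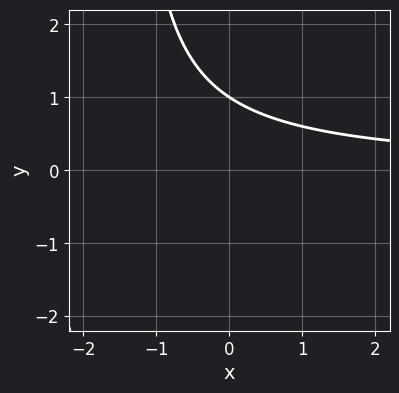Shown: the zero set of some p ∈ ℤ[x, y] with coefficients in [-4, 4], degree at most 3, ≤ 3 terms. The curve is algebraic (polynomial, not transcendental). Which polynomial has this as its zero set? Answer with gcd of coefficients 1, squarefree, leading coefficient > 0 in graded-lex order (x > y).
2*x*y + 3*y - 3

Degree: a generic line meets the curve in up to 2 points, so deg p = 2.
Against the integer gridlines: it meets the y-axis at y = 1 (among the integer gridlines); no x-intercept at any integer in the box.
Solving for integer coefficients yields p as stated.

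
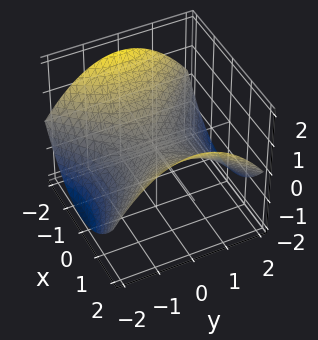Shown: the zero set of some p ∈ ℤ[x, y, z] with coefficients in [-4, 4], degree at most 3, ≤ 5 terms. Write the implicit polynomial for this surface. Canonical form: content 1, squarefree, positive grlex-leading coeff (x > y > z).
x^2 - y^2 - 3*z

1. The degree is 2 — a hyperbolic paraboloid; a quadric.
2. Symmetries: it's symmetric under x → −x, forcing even powers of x; mirror symmetry y ↦ −y ⇒ only even powers of y.
3. From the visible intercepts: it meets the z-axis at z = 0 (among the integer gridlines); one x-axis crossing is at x = 0.
4. Putting this together gives p.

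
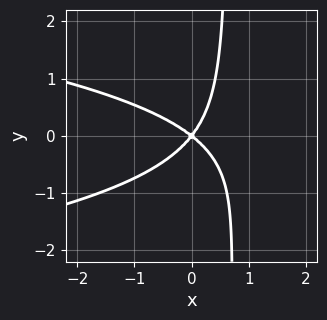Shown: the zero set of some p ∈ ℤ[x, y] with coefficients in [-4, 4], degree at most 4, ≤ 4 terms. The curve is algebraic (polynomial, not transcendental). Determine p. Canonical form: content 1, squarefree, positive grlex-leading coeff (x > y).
3*x*y^2 + 2*x^2 + x*y - 2*y^2

1. deg p = 3.
2. Against the integer gridlines: it meets the x-axis at x = 0 (among the integer gridlines); one y-axis crossing is at y = 0.
3. Together with the visible shape, these determine p as stated.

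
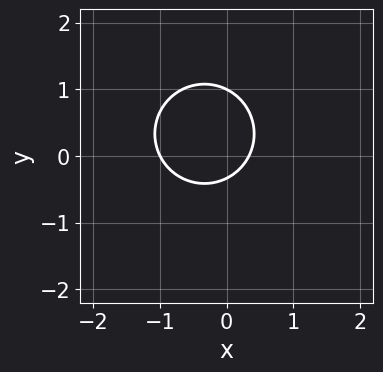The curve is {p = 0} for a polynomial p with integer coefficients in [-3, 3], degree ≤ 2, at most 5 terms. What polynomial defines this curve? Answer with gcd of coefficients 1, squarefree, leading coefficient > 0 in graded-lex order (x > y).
3*x^2 + 3*y^2 + 2*x - 2*y - 1

Degree: no degree-1 curve has this shape, so deg p = 2.
Against the integer gridlines: one x-axis crossing is at x = -1; it crosses the y-axis at the gridline y = 1.
Putting this together gives p.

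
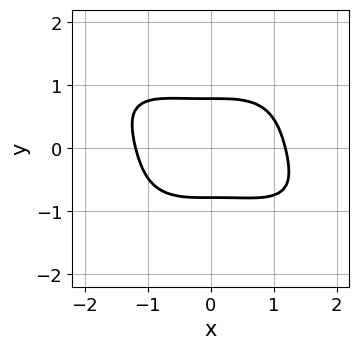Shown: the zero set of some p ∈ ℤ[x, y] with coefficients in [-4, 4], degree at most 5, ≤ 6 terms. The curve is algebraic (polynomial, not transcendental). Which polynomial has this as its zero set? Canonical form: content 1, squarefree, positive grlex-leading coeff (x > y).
First, the degree is 4 — a generic line meets the curve in up to 4 points.
Finally, solving for integer coefficients yields p as stated.

x^4 + x^3*y + 2*y^4 + 2*y^2 - 2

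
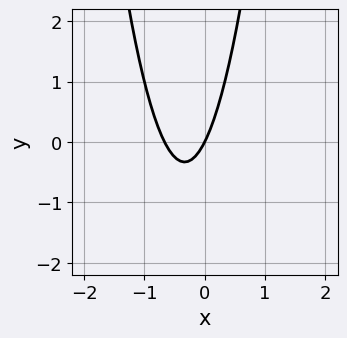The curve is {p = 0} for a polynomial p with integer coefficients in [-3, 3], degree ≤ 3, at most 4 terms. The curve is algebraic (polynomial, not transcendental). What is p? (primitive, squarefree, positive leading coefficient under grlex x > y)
3*x^2 + 2*x - y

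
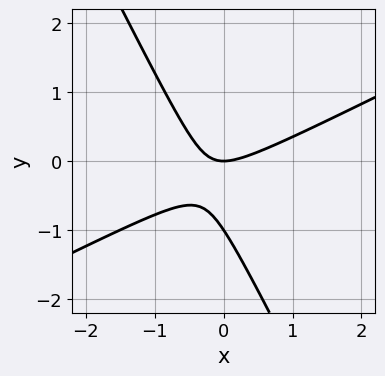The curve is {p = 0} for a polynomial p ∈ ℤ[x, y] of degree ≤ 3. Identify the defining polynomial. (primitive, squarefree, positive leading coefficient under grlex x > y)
2*x^2 - 3*x*y - 2*y^2 - 2*y

First, deg p = 2.
Then, from the axis intercepts and sections: among the integer gridlines, it crosses the y-axis at y ∈ {-1, 0}; it crosses the x-axis at the gridline x = 0.
Finally, matching integer coefficients to the picture gives p.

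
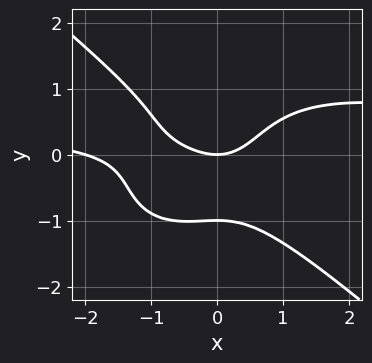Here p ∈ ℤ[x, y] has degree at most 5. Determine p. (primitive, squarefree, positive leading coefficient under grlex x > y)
2*x^3*y + 3*y^4 - x^3 - 2*x^2 + 3*y

First, the degree is 4 — the shape is more complex than any degree-3 curve.
Then, against the integer gridlines: among the integer gridlines, it crosses the x-axis at x ∈ {-2, 0}; among the integer gridlines, it crosses the y-axis at y ∈ {-1, 0}.
Finally, putting this together gives p.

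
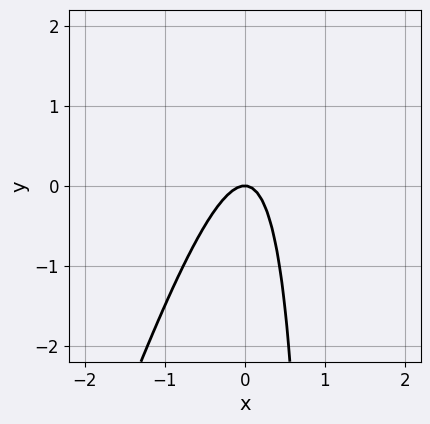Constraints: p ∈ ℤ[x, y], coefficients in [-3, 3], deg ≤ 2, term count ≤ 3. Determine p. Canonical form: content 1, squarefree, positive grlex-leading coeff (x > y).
(a) deg p = 2.
(b) Checking where it meets the axes: one y-axis crossing is at y = 0; one x-axis crossing is at x = 0.
(c) Assembling these constraints gives the stated polynomial.

3*x^2 - x*y + y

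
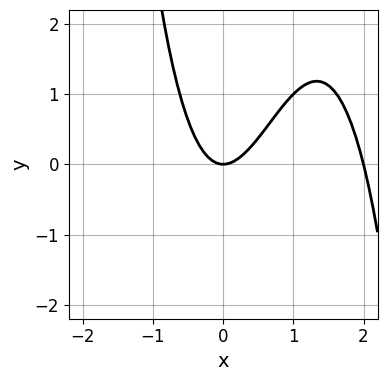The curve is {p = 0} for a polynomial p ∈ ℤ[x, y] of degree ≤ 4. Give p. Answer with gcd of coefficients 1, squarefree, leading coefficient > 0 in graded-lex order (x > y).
x^3 - 2*x^2 + y

First, the degree is 3 — no degree-2 curve has this shape.
Next, checking where it meets the axes: among the integer gridlines, it crosses the x-axis at x ∈ {0, 2}; it crosses the y-axis at the gridline y = 0.
Finally, putting this together gives p.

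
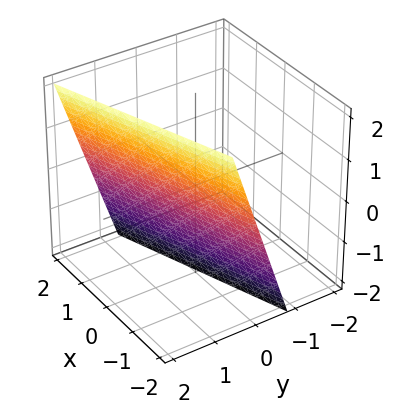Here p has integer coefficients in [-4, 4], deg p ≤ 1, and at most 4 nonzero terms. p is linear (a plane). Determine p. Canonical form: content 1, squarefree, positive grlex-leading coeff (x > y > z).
x - 3*y + z + 2

Degree: every cross-section is a straight line — this is a plane, so deg p = 1.
Checking where it meets the axes: one x-axis crossing is at x = -2; it meets the z-axis at z = -2 (among the integer gridlines).
Solving for integer coefficients yields p as stated.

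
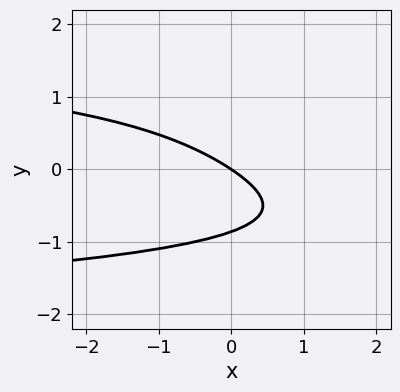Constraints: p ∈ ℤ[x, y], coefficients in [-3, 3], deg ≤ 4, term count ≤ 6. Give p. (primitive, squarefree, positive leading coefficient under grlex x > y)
2*y^4 + 2*y^2 + 2*x + 3*y

First, degree: no degree-3 curve has this shape, so deg p = 4.
Then, observable constraints: it crosses the y-axis at the gridline y = 0; it crosses the x-axis at the gridline x = 0.
Finally, fitting integer coefficients to these (and the overall shape) gives p.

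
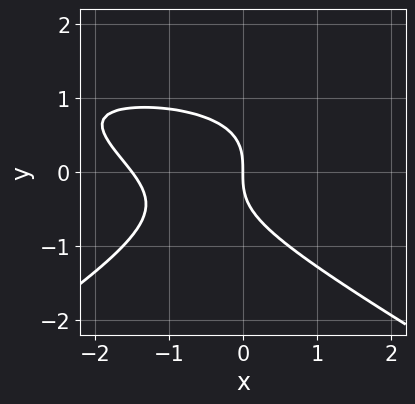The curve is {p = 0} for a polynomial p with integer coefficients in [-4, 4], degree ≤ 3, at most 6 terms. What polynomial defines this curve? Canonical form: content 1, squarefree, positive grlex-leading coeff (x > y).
x^2*y - 3*y^3 - 2*x^2 - 3*x

First, degree: the shape is more complex than any degree-2 curve, so deg p = 3.
Next, against the integer gridlines: it meets the y-axis at y = 0 (among the integer gridlines); it crosses the x-axis at the gridline x = 0.
Finally, fitting integer coefficients to these (and the overall shape) gives p.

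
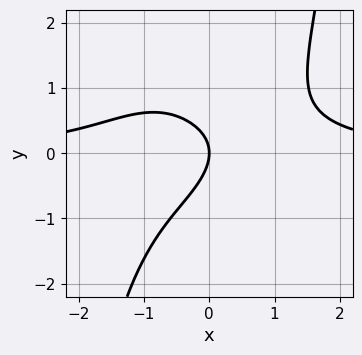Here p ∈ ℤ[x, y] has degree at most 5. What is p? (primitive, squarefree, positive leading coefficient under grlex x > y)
First, degree: a generic line meets the curve in up to 4 points, so deg p = 4.
Next, reading off the gridlines: it crosses the x-axis at the gridline x = 0; it crosses the y-axis at the gridline y = 0.
Finally, together with the visible shape, these determine p as stated.

x^3*y + x*y - 2*y^2 - 2*x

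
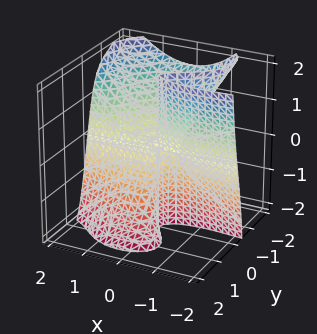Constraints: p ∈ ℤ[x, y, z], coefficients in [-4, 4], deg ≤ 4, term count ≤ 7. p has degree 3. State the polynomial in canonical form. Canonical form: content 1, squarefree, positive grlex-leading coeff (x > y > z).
2*x^2*y + 3*y^3 + 3*y^2*z + x*z + 2*y^2

First, the degree is 3 — a generic line meets the surface in up to 3 points.
Next, from the axis intercepts and sections: every point of the z-axis in the box is on the surface; every point of the x-axis in the box is on the surface.
Finally, together with the visible shape, these determine p as stated.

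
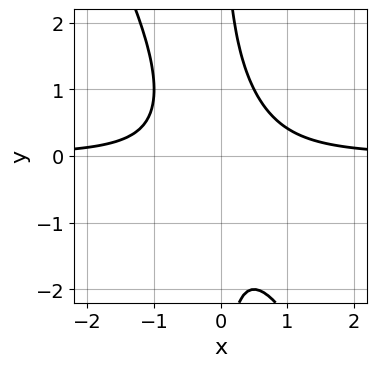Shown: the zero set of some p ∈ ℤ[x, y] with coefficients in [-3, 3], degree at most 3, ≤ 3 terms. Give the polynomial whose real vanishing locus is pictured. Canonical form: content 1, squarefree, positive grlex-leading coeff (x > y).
(a) deg p = 3. The shape is more complex than any degree-2 curve.
(b) Observable constraints: it misses every integer gridline on the x-axis; it misses every integer gridline on the y-axis.
(c) Solving for integer coefficients yields p as stated.

2*x^2*y + x*y^2 - 1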